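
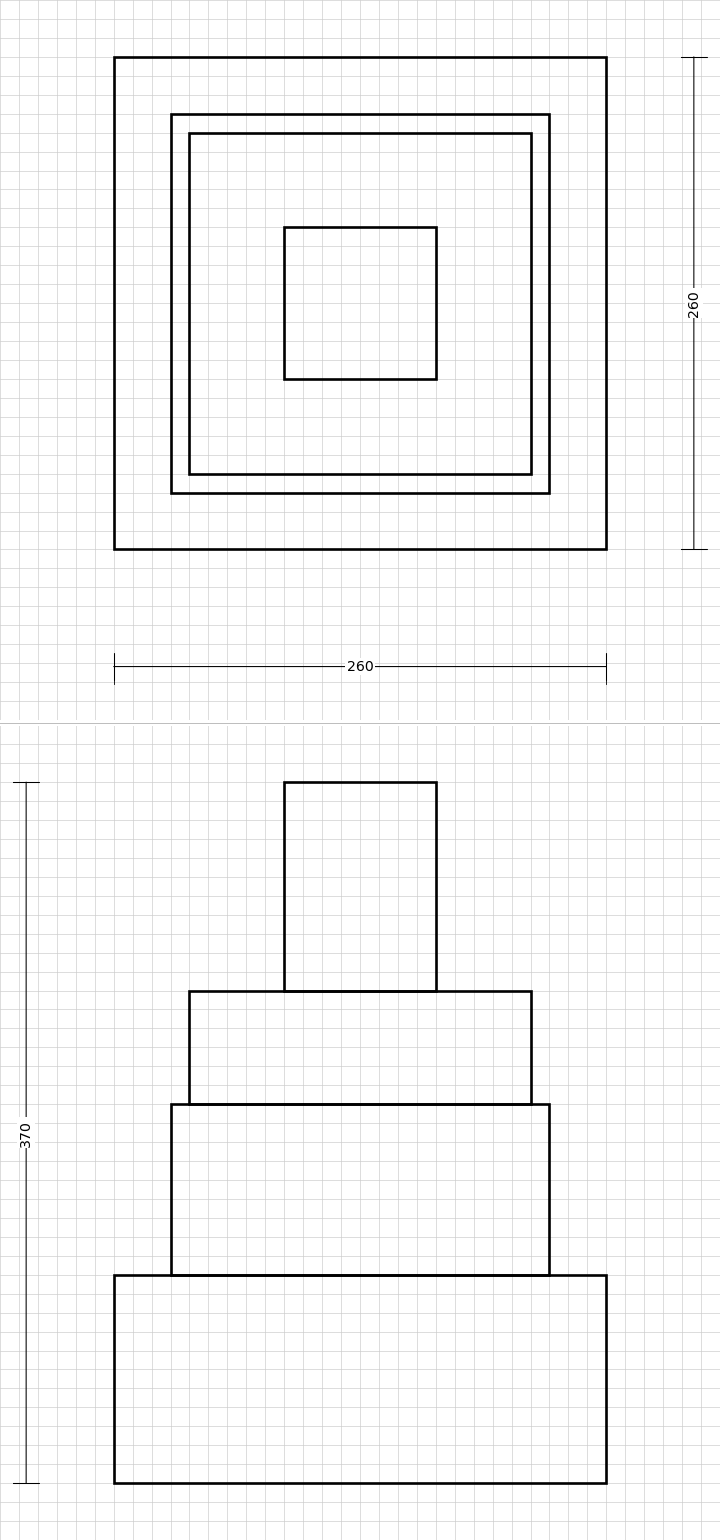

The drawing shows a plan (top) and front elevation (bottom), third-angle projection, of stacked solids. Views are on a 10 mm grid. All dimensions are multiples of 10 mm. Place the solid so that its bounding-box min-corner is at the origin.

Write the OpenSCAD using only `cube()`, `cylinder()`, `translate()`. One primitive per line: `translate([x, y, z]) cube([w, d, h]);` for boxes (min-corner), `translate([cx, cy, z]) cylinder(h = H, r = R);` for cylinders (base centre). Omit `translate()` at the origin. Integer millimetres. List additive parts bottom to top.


cube([260, 260, 110]);
translate([30, 30, 110]) cube([200, 200, 90]);
translate([40, 40, 200]) cube([180, 180, 60]);
translate([90, 90, 260]) cube([80, 80, 110]);


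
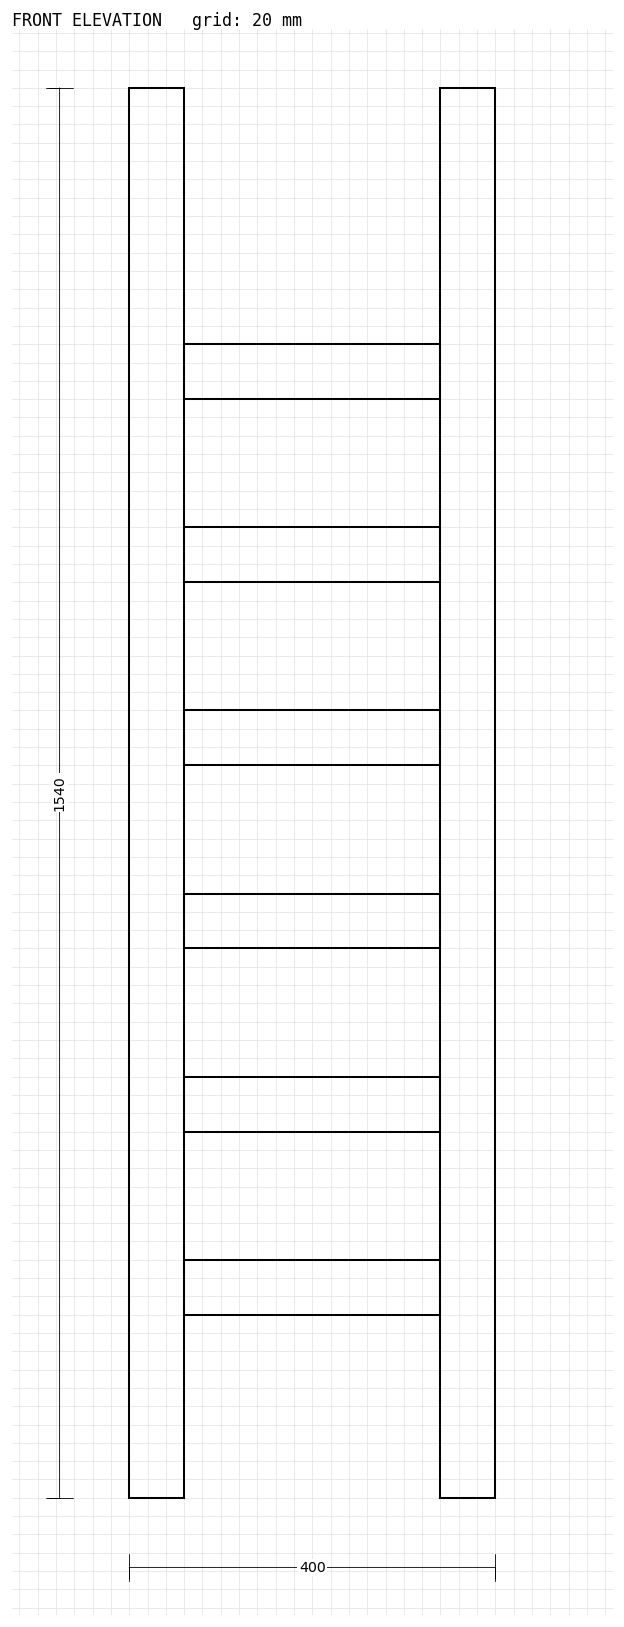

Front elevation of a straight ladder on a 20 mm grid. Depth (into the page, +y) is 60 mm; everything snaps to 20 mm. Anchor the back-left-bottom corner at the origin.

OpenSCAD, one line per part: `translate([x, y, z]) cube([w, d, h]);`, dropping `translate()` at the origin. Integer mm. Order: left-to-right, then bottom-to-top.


cube([60, 60, 1540]);
translate([60, 0, 200]) cube([280, 60, 60]);
translate([60, 0, 400]) cube([280, 60, 60]);
translate([60, 0, 600]) cube([280, 60, 60]);
translate([60, 0, 800]) cube([280, 60, 60]);
translate([60, 0, 1000]) cube([280, 60, 60]);
translate([60, 0, 1200]) cube([280, 60, 60]);
translate([340, 0, 0]) cube([60, 60, 1540]);


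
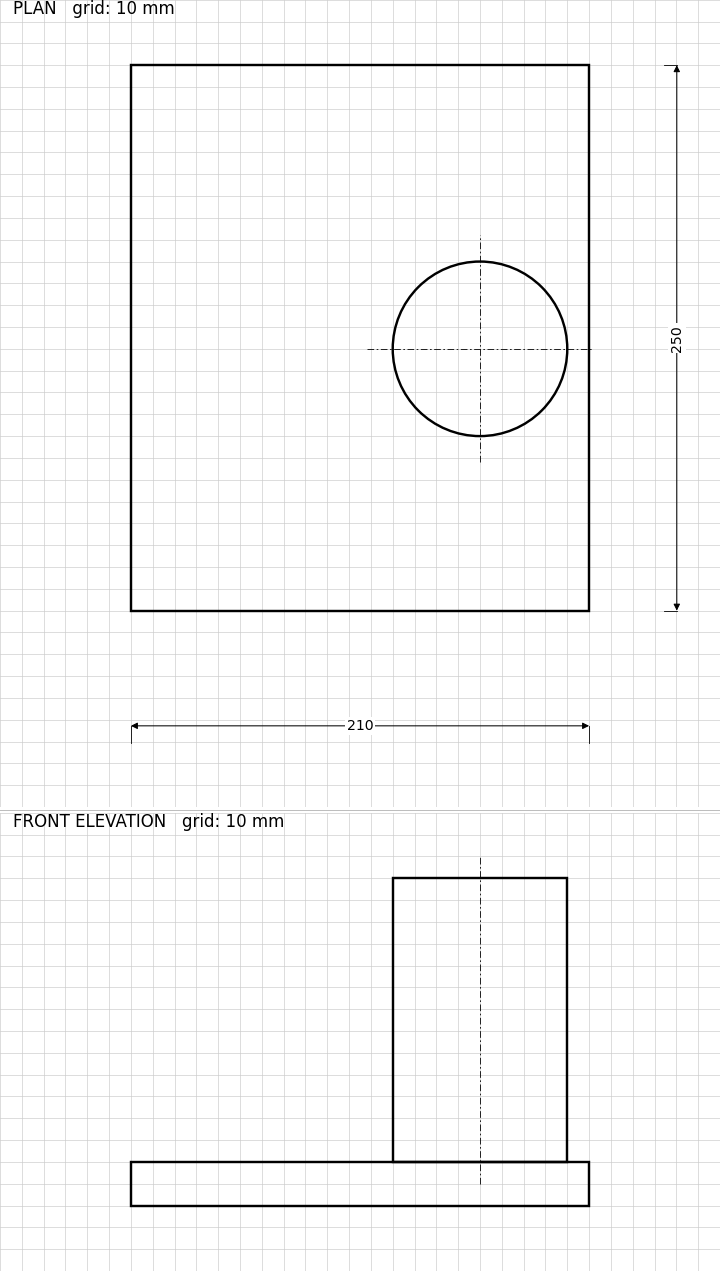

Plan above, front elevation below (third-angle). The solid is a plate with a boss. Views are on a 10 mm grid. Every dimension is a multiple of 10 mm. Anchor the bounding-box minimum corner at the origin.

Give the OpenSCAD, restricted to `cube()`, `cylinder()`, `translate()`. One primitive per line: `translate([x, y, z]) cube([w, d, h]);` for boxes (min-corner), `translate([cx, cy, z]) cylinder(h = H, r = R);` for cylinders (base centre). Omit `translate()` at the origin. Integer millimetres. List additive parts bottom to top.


cube([210, 250, 20]);
translate([160, 120, 20]) cylinder(h = 130, r = 40);


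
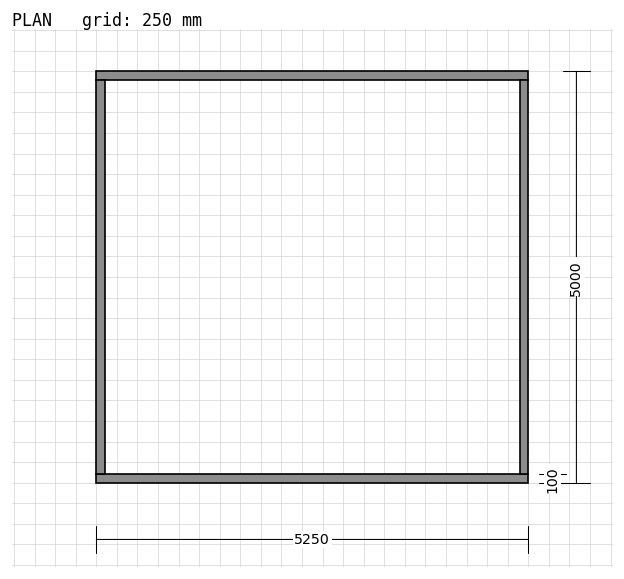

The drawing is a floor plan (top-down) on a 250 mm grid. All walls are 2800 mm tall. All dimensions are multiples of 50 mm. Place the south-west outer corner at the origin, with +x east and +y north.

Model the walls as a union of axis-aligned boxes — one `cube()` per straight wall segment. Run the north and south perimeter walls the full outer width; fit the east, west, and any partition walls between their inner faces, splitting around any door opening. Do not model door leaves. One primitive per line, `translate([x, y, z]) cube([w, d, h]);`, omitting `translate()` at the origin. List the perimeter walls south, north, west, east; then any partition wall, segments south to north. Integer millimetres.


cube([5250, 100, 2800]);
translate([0, 4900, 0]) cube([5250, 100, 2800]);
translate([0, 100, 0]) cube([100, 4800, 2800]);
translate([5150, 100, 0]) cube([100, 4800, 2800]);


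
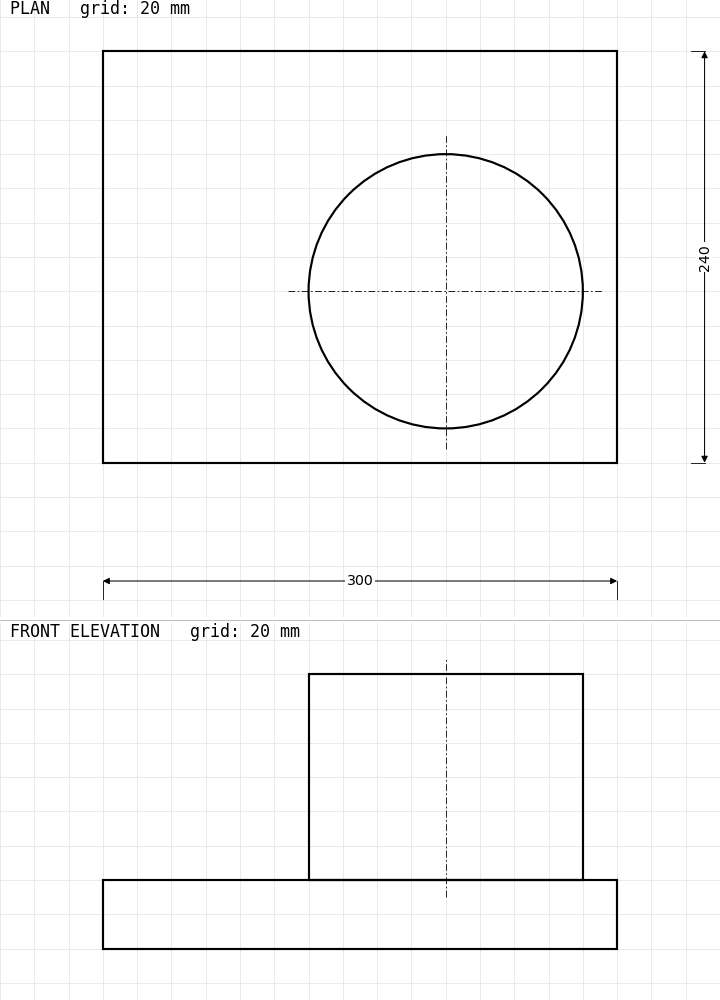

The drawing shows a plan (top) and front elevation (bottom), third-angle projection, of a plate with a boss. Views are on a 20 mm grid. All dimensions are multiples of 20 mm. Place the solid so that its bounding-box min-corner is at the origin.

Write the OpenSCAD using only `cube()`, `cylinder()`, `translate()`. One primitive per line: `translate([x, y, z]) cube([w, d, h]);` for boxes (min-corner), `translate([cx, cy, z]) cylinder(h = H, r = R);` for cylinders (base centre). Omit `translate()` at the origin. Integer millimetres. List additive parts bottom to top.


cube([300, 240, 40]);
translate([200, 100, 40]) cylinder(h = 120, r = 80);


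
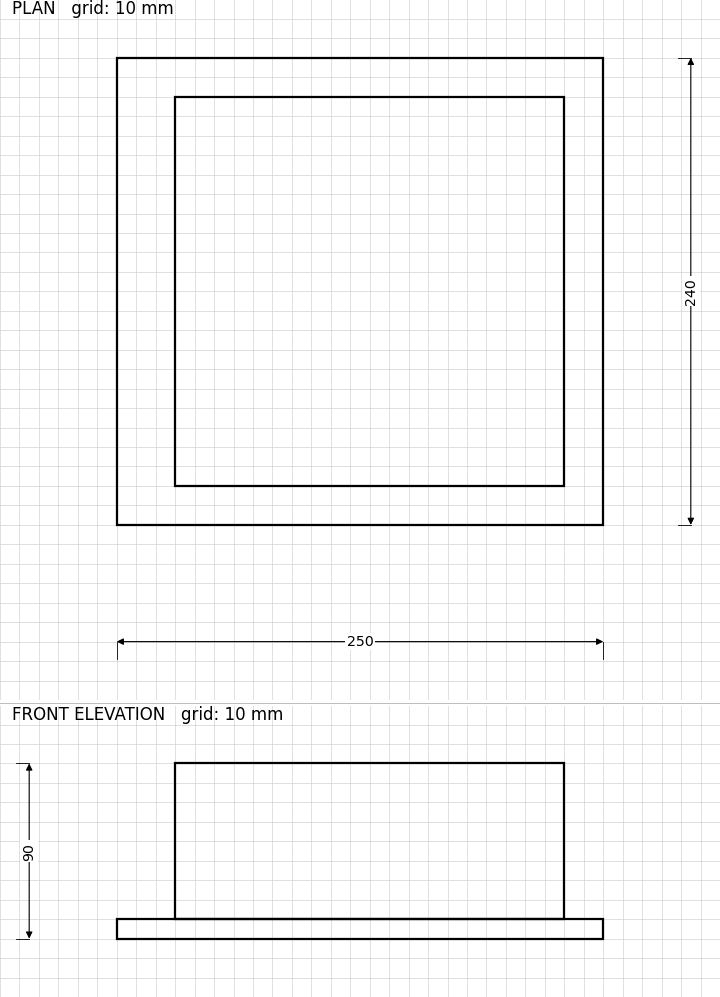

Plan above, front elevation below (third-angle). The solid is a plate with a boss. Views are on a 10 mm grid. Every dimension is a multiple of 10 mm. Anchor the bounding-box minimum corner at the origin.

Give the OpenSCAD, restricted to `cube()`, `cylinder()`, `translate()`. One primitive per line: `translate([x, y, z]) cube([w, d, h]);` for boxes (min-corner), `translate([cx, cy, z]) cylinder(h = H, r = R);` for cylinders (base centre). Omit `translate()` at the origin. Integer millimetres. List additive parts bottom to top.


cube([250, 240, 10]);
translate([30, 20, 10]) cube([200, 200, 80]);


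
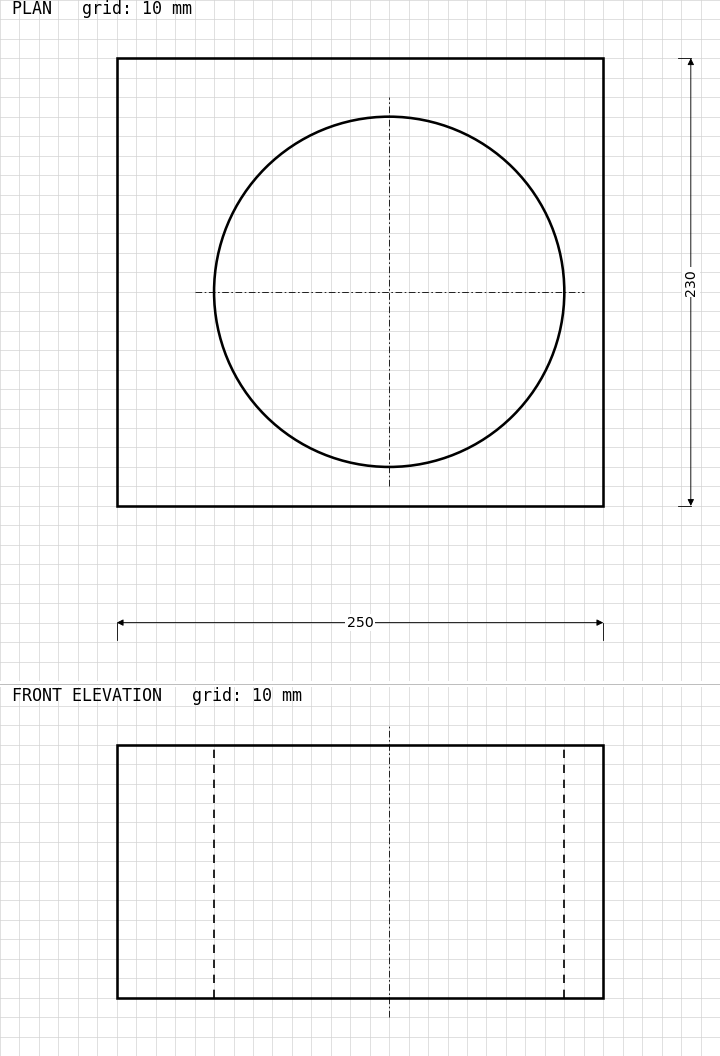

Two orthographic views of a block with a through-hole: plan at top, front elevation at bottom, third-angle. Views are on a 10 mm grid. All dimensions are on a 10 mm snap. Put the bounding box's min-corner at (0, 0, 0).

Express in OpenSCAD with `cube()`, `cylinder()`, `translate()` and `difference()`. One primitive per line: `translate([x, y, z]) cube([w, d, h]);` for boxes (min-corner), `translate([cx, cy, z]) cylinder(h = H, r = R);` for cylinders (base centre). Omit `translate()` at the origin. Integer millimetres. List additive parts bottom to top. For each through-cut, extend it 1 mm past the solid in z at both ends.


difference() {
  cube([250, 230, 130]);
  translate([140, 110, -1]) cylinder(h = 132, r = 90);
}


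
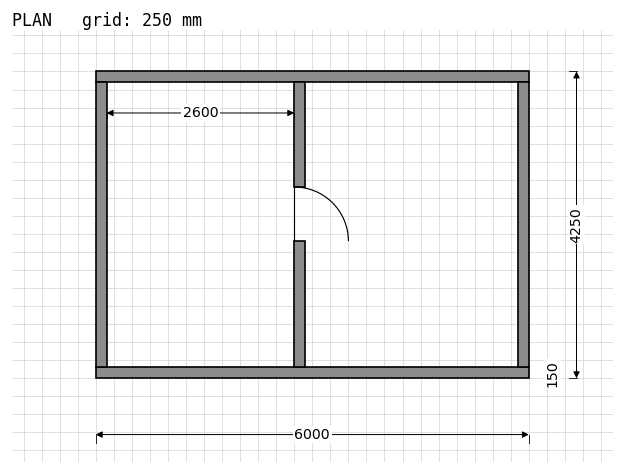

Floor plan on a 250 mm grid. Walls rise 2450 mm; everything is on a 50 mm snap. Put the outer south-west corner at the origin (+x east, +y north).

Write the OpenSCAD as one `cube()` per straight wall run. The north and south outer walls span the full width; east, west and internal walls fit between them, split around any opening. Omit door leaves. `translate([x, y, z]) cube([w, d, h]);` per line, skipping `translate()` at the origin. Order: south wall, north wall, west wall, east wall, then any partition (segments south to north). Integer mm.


cube([6000, 150, 2450]);
translate([0, 4100, 0]) cube([6000, 150, 2450]);
translate([0, 150, 0]) cube([150, 3950, 2450]);
translate([5850, 150, 0]) cube([150, 3950, 2450]);
translate([2750, 150, 0]) cube([150, 1750, 2450]);
translate([2750, 2650, 0]) cube([150, 1450, 2450]);


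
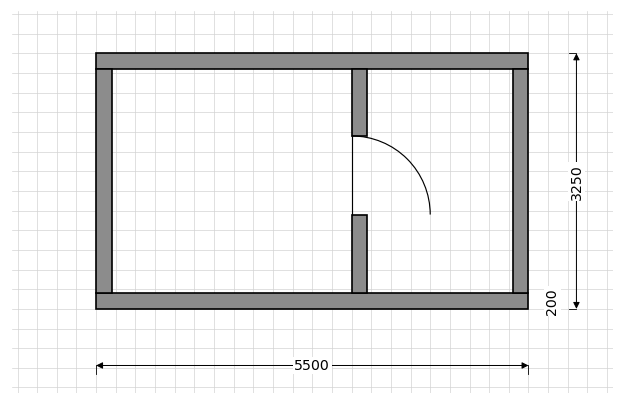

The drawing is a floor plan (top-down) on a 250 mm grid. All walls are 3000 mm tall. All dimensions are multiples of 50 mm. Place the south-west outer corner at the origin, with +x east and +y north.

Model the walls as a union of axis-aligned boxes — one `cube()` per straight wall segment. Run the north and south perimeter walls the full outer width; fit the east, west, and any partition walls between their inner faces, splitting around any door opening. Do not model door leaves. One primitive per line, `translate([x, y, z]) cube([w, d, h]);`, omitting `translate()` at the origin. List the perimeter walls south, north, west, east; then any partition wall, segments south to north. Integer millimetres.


cube([5500, 200, 3000]);
translate([0, 3050, 0]) cube([5500, 200, 3000]);
translate([0, 200, 0]) cube([200, 2850, 3000]);
translate([5300, 200, 0]) cube([200, 2850, 3000]);
translate([3250, 200, 0]) cube([200, 1000, 3000]);
translate([3250, 2200, 0]) cube([200, 850, 3000]);


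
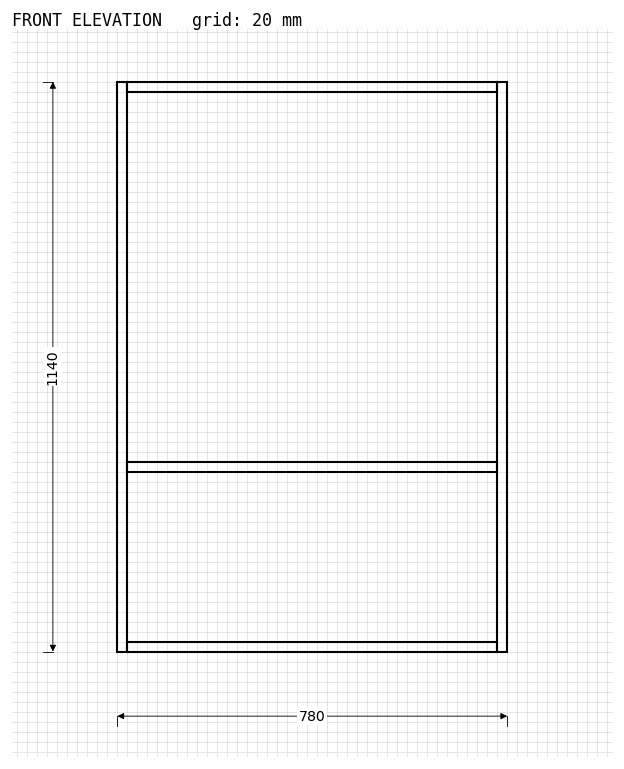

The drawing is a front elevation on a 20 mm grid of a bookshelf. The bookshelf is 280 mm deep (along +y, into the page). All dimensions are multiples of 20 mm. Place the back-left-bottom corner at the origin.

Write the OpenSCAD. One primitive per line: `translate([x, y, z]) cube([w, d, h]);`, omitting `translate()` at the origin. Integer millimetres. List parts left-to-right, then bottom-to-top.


cube([20, 280, 1140]);
translate([20, 0, 0]) cube([740, 280, 20]);
translate([20, 0, 360]) cube([740, 280, 20]);
translate([20, 0, 1120]) cube([740, 280, 20]);
translate([760, 0, 0]) cube([20, 280, 1140]);


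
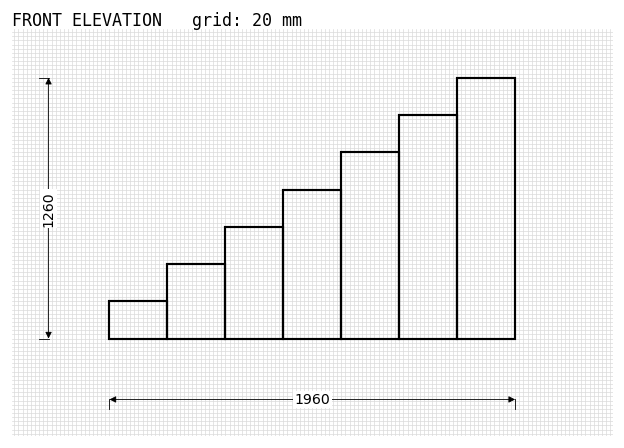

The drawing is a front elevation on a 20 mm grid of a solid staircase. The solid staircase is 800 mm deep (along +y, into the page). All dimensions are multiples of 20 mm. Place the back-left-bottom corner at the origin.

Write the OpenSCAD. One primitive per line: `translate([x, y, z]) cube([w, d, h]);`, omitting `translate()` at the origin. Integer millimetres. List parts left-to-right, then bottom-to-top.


cube([280, 800, 180]);
translate([280, 0, 0]) cube([280, 800, 360]);
translate([560, 0, 0]) cube([280, 800, 540]);
translate([840, 0, 0]) cube([280, 800, 720]);
translate([1120, 0, 0]) cube([280, 800, 900]);
translate([1400, 0, 0]) cube([280, 800, 1080]);
translate([1680, 0, 0]) cube([280, 800, 1260]);


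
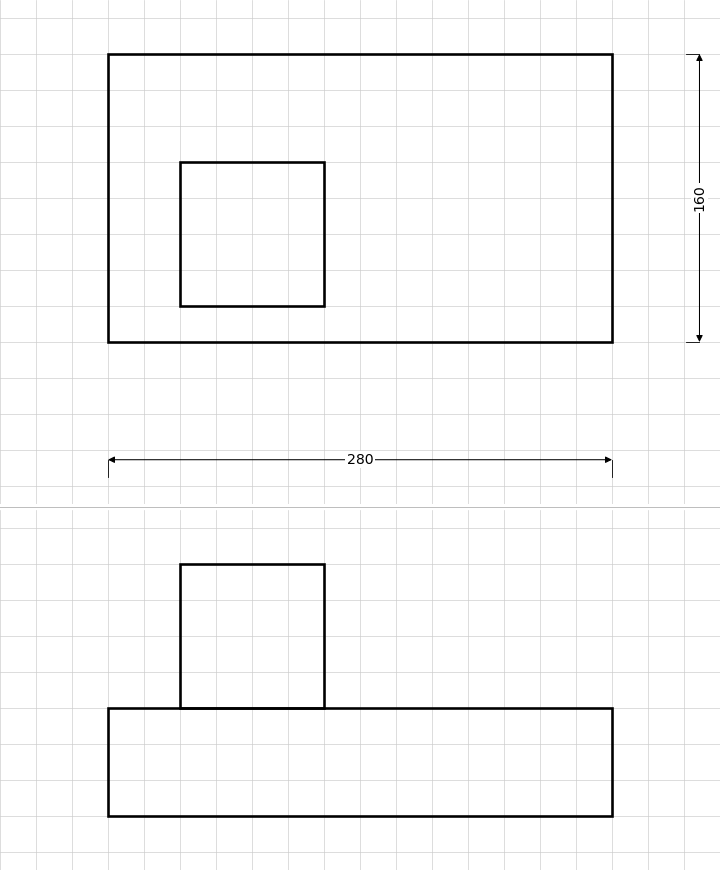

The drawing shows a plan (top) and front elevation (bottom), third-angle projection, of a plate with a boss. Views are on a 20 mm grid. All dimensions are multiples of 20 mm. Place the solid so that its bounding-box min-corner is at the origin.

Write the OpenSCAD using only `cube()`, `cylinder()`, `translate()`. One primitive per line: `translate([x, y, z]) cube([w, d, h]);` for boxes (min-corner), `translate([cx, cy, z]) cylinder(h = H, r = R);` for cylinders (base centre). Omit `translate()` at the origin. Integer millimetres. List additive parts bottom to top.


cube([280, 160, 60]);
translate([40, 20, 60]) cube([80, 80, 80]);


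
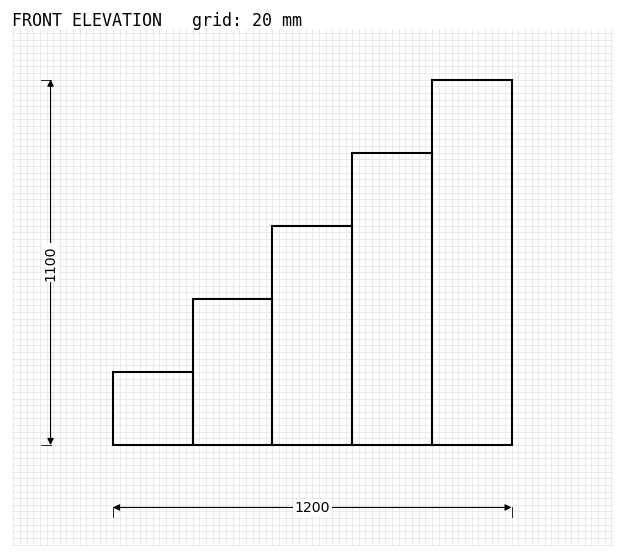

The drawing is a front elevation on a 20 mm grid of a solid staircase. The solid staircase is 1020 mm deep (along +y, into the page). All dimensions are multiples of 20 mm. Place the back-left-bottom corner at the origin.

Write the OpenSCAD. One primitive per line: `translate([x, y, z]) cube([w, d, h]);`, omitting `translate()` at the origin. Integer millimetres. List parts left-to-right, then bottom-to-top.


cube([240, 1020, 220]);
translate([240, 0, 0]) cube([240, 1020, 440]);
translate([480, 0, 0]) cube([240, 1020, 660]);
translate([720, 0, 0]) cube([240, 1020, 880]);
translate([960, 0, 0]) cube([240, 1020, 1100]);


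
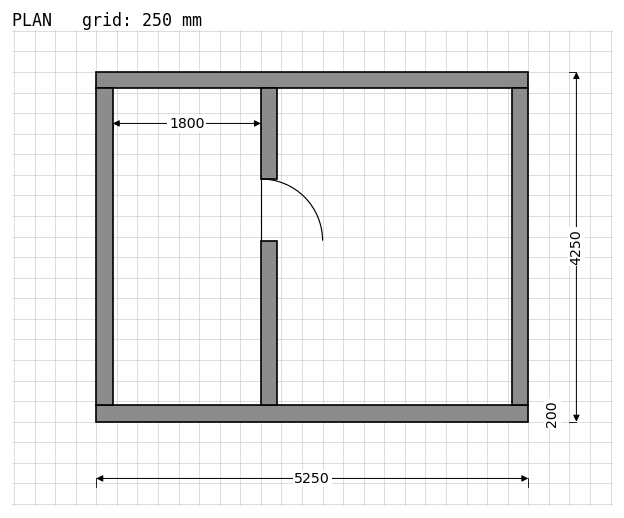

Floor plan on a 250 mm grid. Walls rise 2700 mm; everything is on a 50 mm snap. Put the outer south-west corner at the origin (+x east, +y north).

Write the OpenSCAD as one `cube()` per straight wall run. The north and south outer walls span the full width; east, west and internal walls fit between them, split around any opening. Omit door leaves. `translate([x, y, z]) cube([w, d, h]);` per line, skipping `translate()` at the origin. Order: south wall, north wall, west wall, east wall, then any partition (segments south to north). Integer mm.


cube([5250, 200, 2700]);
translate([0, 4050, 0]) cube([5250, 200, 2700]);
translate([0, 200, 0]) cube([200, 3850, 2700]);
translate([5050, 200, 0]) cube([200, 3850, 2700]);
translate([2000, 200, 0]) cube([200, 2000, 2700]);
translate([2000, 2950, 0]) cube([200, 1100, 2700]);


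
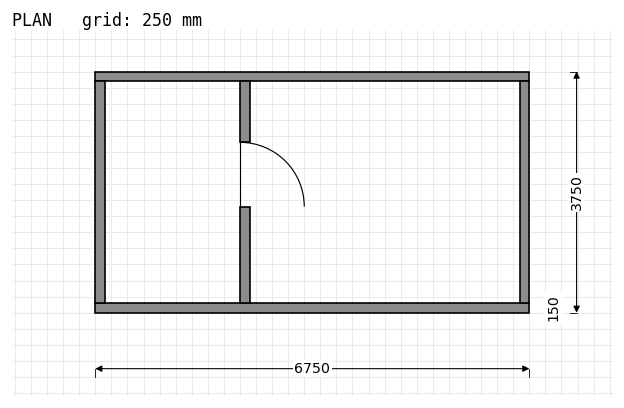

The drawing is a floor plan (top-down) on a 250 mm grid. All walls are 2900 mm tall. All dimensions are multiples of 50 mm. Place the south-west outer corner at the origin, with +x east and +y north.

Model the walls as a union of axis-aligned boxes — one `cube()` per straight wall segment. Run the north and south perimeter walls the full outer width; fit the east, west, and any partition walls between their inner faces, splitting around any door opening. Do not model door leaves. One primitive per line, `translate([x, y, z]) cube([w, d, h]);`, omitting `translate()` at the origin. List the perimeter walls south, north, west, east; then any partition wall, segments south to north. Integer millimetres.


cube([6750, 150, 2900]);
translate([0, 3600, 0]) cube([6750, 150, 2900]);
translate([0, 150, 0]) cube([150, 3450, 2900]);
translate([6600, 150, 0]) cube([150, 3450, 2900]);
translate([2250, 150, 0]) cube([150, 1500, 2900]);
translate([2250, 2650, 0]) cube([150, 950, 2900]);


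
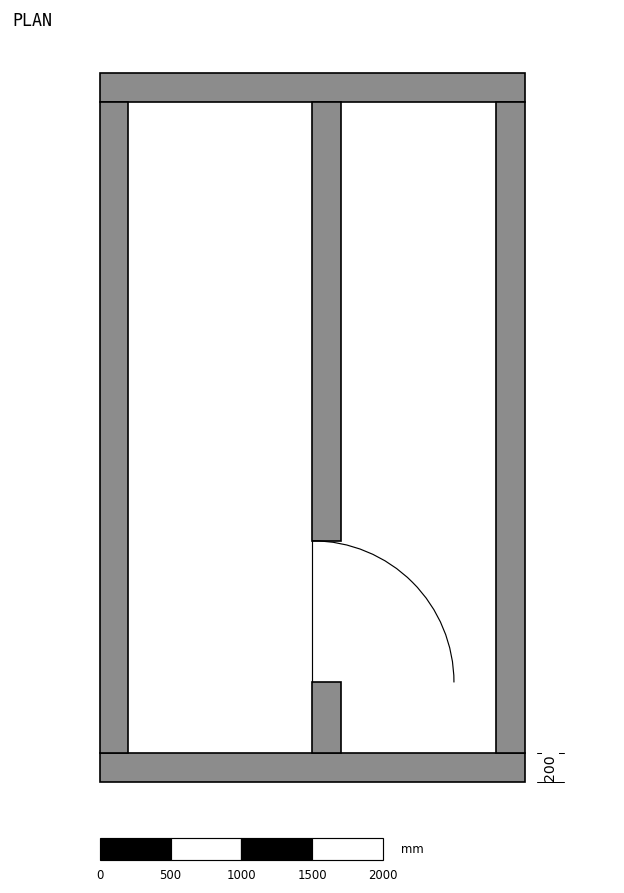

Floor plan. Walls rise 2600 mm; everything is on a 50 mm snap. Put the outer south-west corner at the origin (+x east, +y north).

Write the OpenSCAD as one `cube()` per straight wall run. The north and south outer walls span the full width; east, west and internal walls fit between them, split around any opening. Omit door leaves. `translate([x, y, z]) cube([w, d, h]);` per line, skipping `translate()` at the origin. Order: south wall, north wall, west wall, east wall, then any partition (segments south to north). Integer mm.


cube([3000, 200, 2600]);
translate([0, 4800, 0]) cube([3000, 200, 2600]);
translate([0, 200, 0]) cube([200, 4600, 2600]);
translate([2800, 200, 0]) cube([200, 4600, 2600]);
translate([1500, 200, 0]) cube([200, 500, 2600]);
translate([1500, 1700, 0]) cube([200, 3100, 2600]);


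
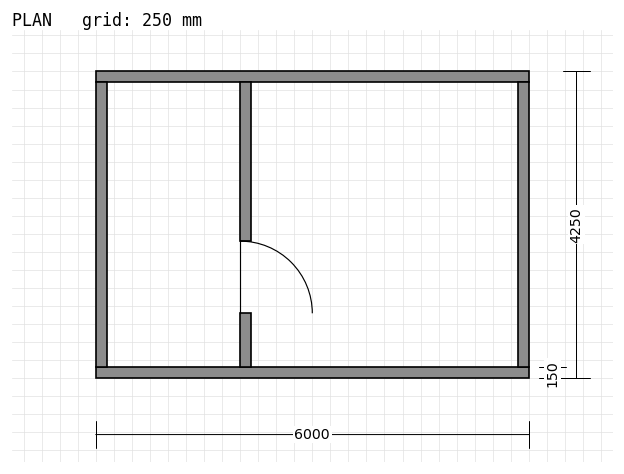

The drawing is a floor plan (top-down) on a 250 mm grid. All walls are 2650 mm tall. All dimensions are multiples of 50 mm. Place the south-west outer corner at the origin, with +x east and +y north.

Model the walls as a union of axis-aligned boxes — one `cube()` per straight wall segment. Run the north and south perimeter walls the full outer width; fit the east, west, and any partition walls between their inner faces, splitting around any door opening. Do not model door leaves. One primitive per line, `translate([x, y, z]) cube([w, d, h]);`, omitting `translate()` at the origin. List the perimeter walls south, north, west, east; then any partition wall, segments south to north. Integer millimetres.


cube([6000, 150, 2650]);
translate([0, 4100, 0]) cube([6000, 150, 2650]);
translate([0, 150, 0]) cube([150, 3950, 2650]);
translate([5850, 150, 0]) cube([150, 3950, 2650]);
translate([2000, 150, 0]) cube([150, 750, 2650]);
translate([2000, 1900, 0]) cube([150, 2200, 2650]);


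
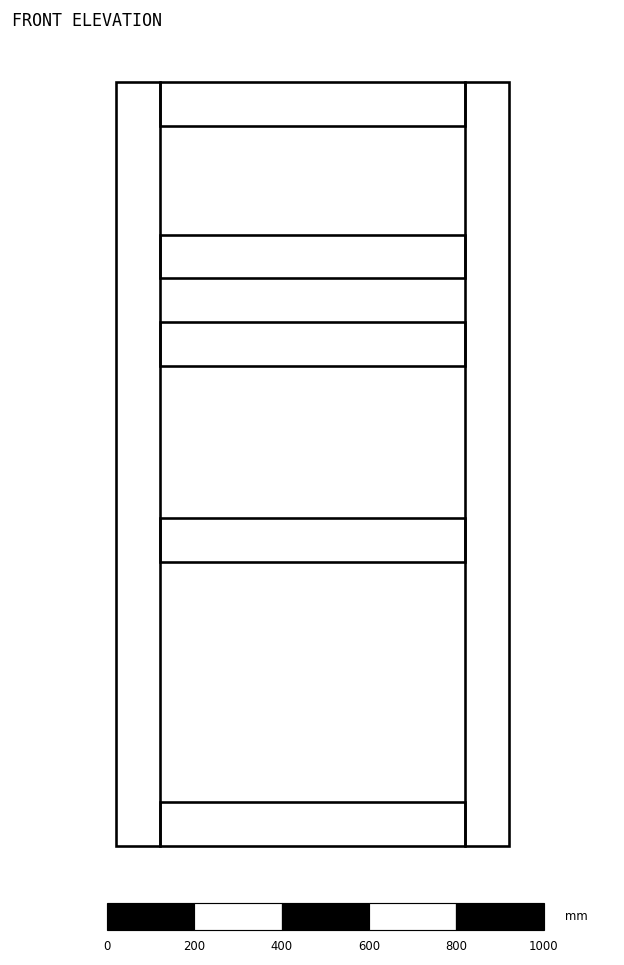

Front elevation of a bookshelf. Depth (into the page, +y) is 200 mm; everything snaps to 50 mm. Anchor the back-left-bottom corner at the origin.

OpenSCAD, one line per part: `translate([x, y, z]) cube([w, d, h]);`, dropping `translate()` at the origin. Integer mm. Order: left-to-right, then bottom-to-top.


cube([100, 200, 1750]);
translate([100, 0, 0]) cube([700, 200, 100]);
translate([100, 0, 650]) cube([700, 200, 100]);
translate([100, 0, 1100]) cube([700, 200, 100]);
translate([100, 0, 1300]) cube([700, 200, 100]);
translate([100, 0, 1650]) cube([700, 200, 100]);
translate([800, 0, 0]) cube([100, 200, 1750]);


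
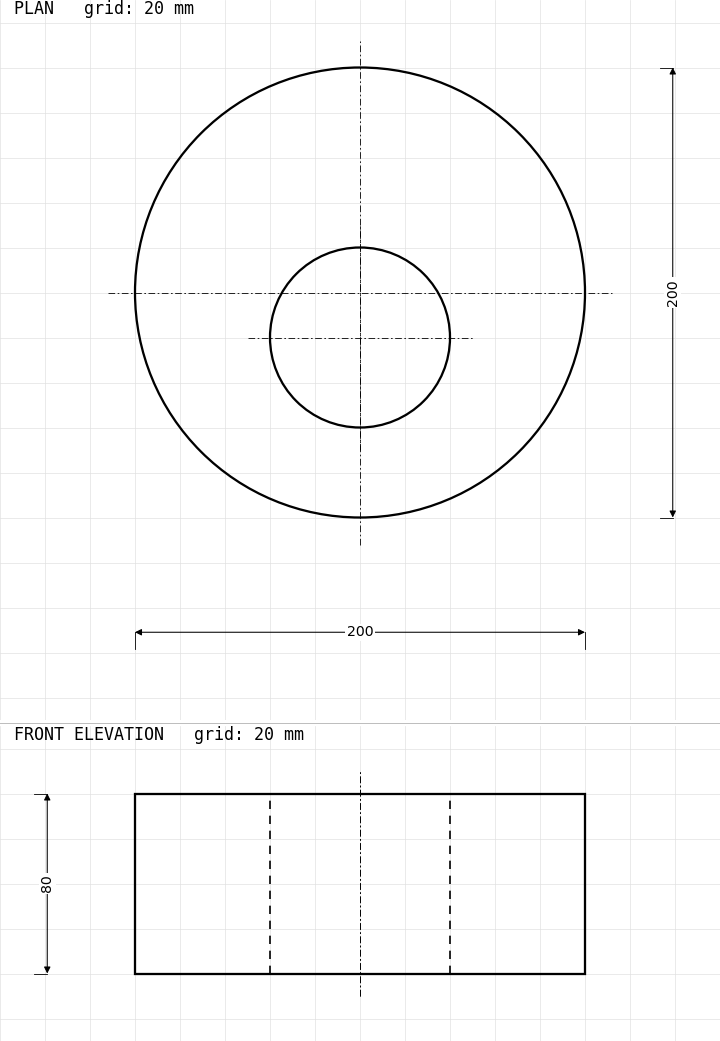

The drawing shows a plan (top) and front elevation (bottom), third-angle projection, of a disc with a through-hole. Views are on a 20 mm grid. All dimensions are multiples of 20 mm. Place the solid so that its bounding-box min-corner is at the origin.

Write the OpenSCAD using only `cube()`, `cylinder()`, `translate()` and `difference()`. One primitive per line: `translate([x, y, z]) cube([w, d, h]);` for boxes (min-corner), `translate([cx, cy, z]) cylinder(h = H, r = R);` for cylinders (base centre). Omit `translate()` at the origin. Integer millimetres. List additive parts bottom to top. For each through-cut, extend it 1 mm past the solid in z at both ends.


difference() {
  translate([100, 100, 0]) cylinder(h = 80, r = 100);
  translate([100, 80, -1]) cylinder(h = 82, r = 40);
}


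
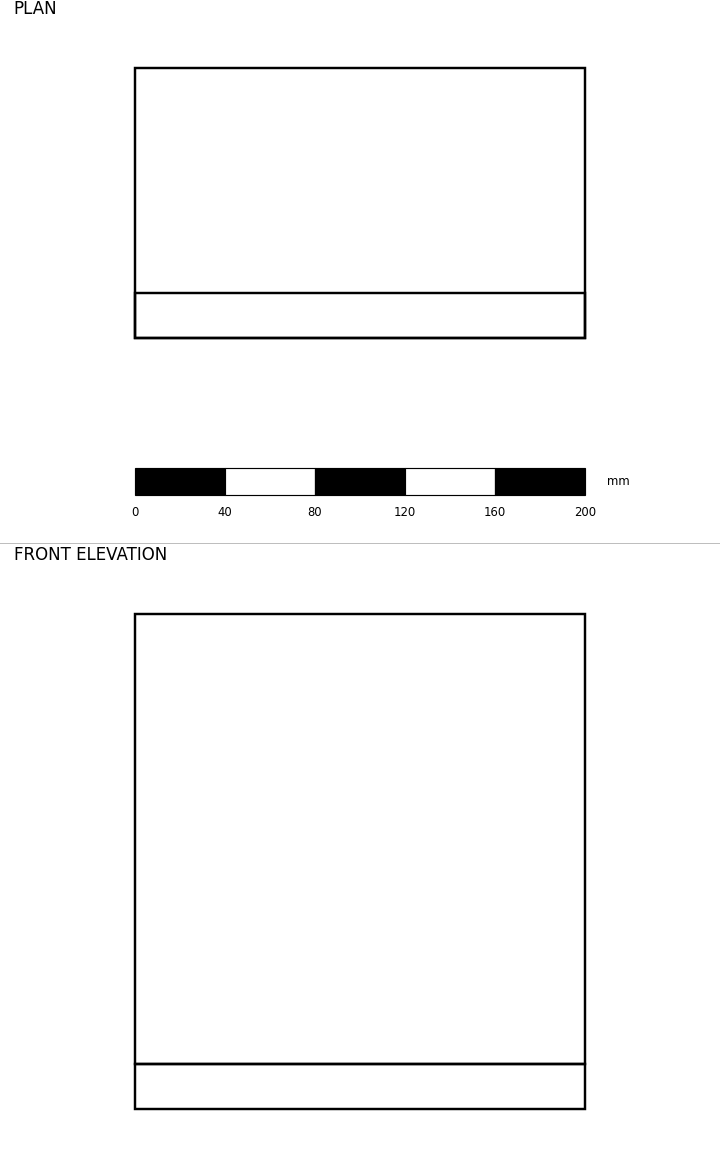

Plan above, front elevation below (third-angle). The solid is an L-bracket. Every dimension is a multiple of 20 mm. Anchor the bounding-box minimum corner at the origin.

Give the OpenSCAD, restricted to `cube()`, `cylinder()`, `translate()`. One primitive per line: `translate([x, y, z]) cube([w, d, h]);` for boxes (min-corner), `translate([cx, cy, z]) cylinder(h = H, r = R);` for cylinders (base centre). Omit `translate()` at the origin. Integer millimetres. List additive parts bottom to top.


cube([200, 120, 20]);
translate([0, 0, 20]) cube([200, 20, 200]);


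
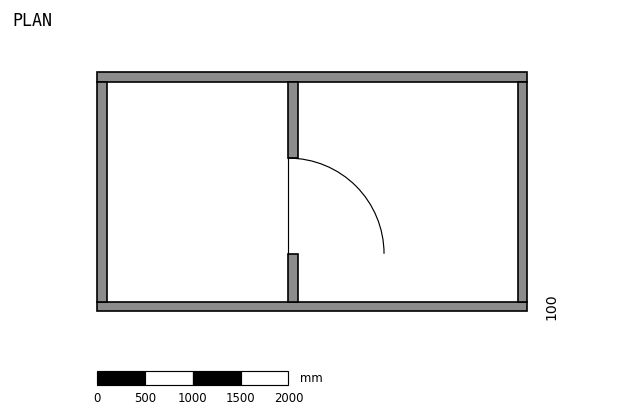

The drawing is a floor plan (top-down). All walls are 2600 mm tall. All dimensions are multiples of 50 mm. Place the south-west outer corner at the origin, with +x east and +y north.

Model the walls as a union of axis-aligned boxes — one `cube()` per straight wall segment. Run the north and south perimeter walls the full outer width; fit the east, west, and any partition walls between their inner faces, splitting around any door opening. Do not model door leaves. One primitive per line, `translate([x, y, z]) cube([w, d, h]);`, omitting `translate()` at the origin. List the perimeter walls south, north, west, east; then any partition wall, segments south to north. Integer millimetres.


cube([4500, 100, 2600]);
translate([0, 2400, 0]) cube([4500, 100, 2600]);
translate([0, 100, 0]) cube([100, 2300, 2600]);
translate([4400, 100, 0]) cube([100, 2300, 2600]);
translate([2000, 100, 0]) cube([100, 500, 2600]);
translate([2000, 1600, 0]) cube([100, 800, 2600]);


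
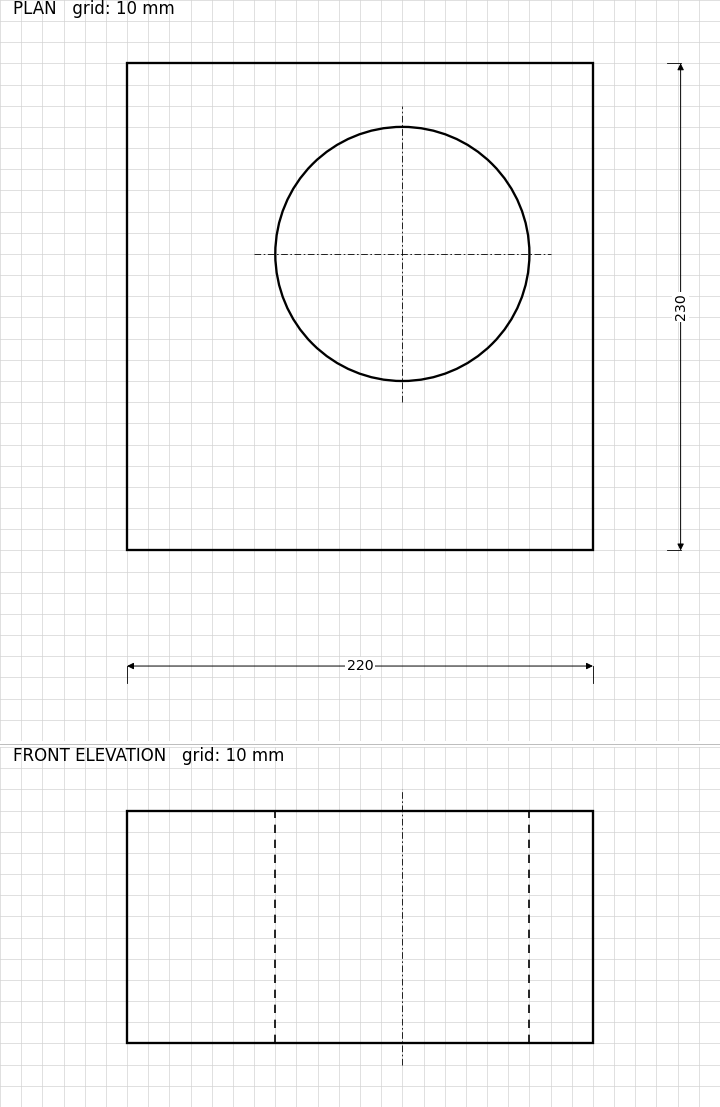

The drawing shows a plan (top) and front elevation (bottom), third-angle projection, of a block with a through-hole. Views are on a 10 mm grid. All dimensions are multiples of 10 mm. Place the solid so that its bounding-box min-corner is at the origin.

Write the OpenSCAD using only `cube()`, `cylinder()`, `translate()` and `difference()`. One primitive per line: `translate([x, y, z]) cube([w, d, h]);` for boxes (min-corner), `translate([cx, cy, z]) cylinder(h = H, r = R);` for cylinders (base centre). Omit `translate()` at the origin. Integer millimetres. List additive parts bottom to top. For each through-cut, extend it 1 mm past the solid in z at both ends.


difference() {
  cube([220, 230, 110]);
  translate([130, 140, -1]) cylinder(h = 112, r = 60);
}


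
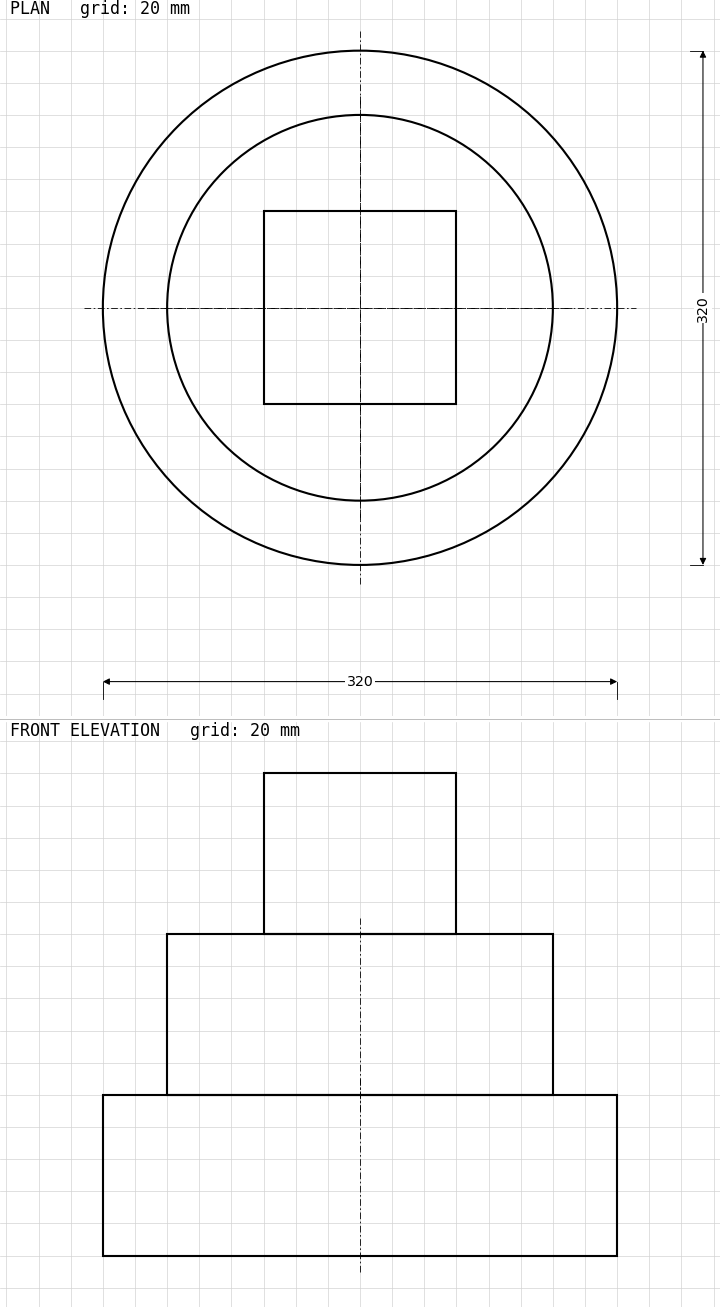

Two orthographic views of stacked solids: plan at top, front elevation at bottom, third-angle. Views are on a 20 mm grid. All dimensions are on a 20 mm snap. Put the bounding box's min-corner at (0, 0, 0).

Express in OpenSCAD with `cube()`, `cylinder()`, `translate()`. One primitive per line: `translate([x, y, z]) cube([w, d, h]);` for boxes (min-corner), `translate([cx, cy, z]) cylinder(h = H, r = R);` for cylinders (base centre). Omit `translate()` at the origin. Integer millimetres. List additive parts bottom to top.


translate([160, 160, 0]) cylinder(h = 100, r = 160);
translate([160, 160, 100]) cylinder(h = 100, r = 120);
translate([100, 100, 200]) cube([120, 120, 100]);


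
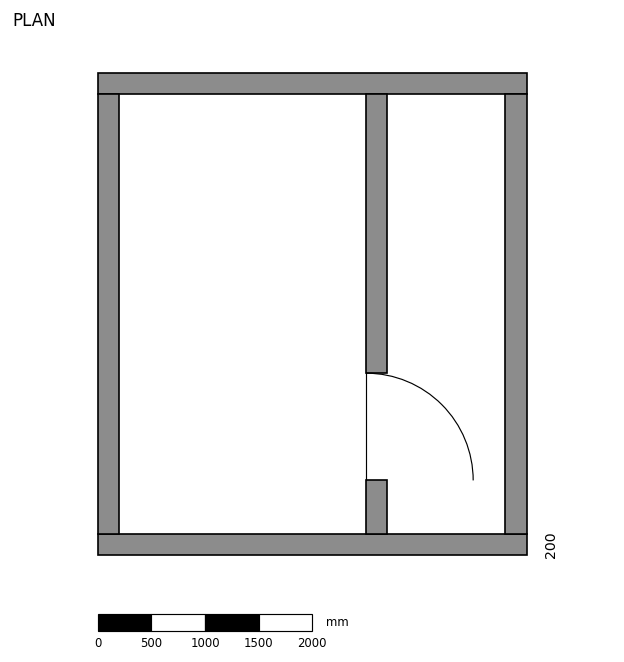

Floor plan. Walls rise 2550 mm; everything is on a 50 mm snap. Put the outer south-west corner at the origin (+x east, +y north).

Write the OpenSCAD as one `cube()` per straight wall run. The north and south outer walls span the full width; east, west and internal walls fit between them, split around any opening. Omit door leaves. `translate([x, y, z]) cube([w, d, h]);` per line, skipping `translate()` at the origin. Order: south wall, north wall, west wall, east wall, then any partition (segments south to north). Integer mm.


cube([4000, 200, 2550]);
translate([0, 4300, 0]) cube([4000, 200, 2550]);
translate([0, 200, 0]) cube([200, 4100, 2550]);
translate([3800, 200, 0]) cube([200, 4100, 2550]);
translate([2500, 200, 0]) cube([200, 500, 2550]);
translate([2500, 1700, 0]) cube([200, 2600, 2550]);


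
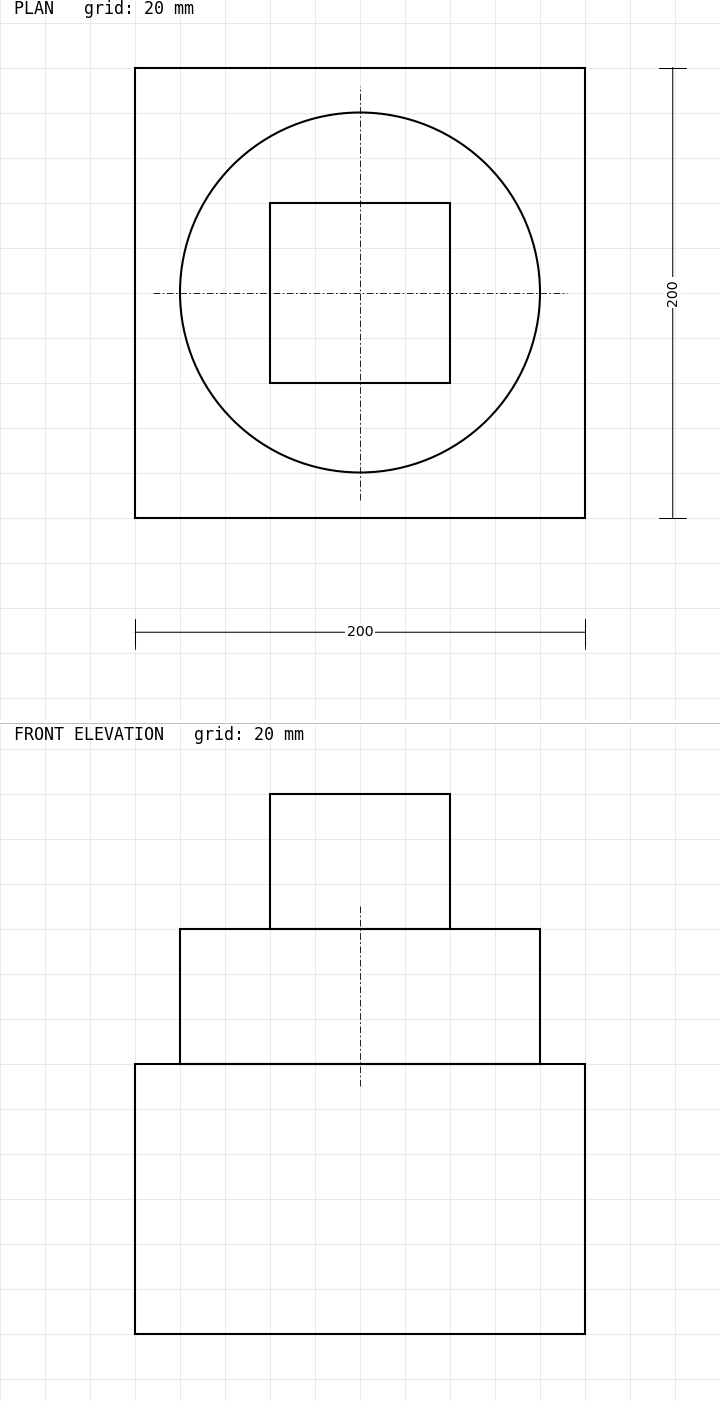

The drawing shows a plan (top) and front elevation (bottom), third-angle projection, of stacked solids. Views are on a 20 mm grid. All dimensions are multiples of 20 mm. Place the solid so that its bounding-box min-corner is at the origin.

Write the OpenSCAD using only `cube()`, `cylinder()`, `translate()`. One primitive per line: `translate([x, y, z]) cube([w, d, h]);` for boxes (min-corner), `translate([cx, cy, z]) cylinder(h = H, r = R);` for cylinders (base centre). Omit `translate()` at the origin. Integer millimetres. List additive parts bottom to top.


cube([200, 200, 120]);
translate([100, 100, 120]) cylinder(h = 60, r = 80);
translate([60, 60, 180]) cube([80, 80, 60]);


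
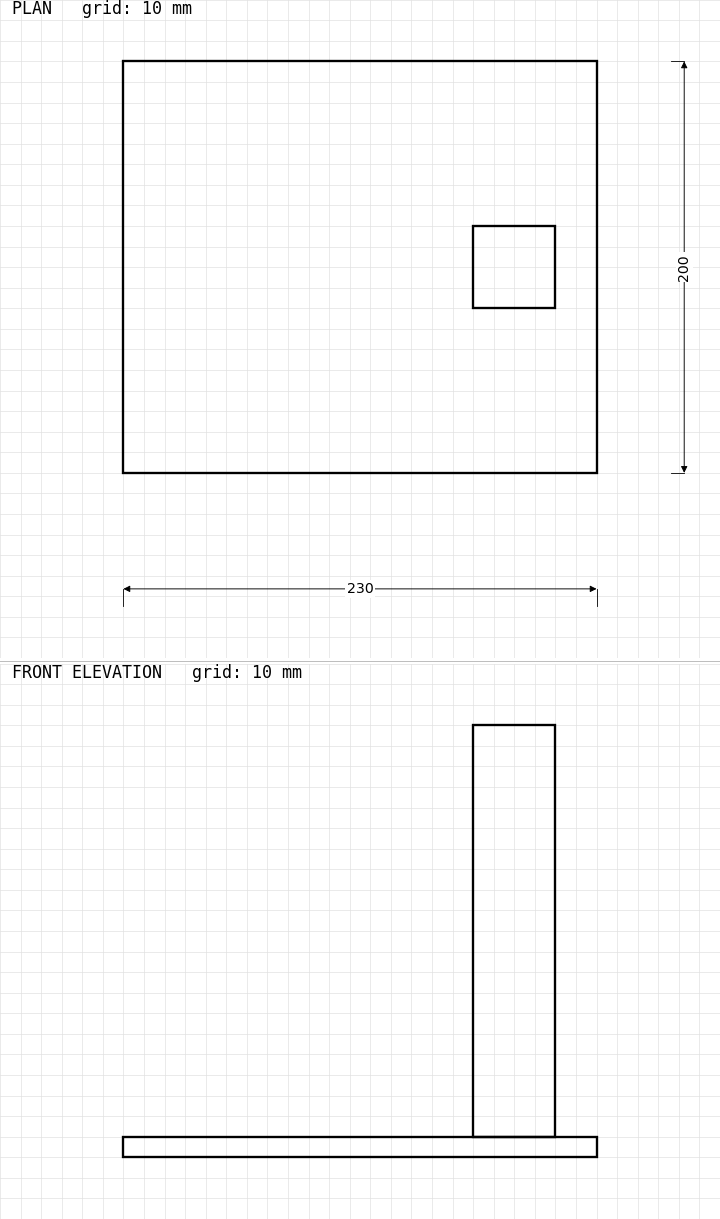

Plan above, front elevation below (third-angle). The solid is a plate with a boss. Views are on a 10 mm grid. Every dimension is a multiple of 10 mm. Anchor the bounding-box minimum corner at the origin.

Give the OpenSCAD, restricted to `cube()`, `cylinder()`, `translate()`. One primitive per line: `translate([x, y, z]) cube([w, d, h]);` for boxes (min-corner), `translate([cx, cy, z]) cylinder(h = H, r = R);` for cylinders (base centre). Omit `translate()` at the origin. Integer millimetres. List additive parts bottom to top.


cube([230, 200, 10]);
translate([170, 80, 10]) cube([40, 40, 200]);


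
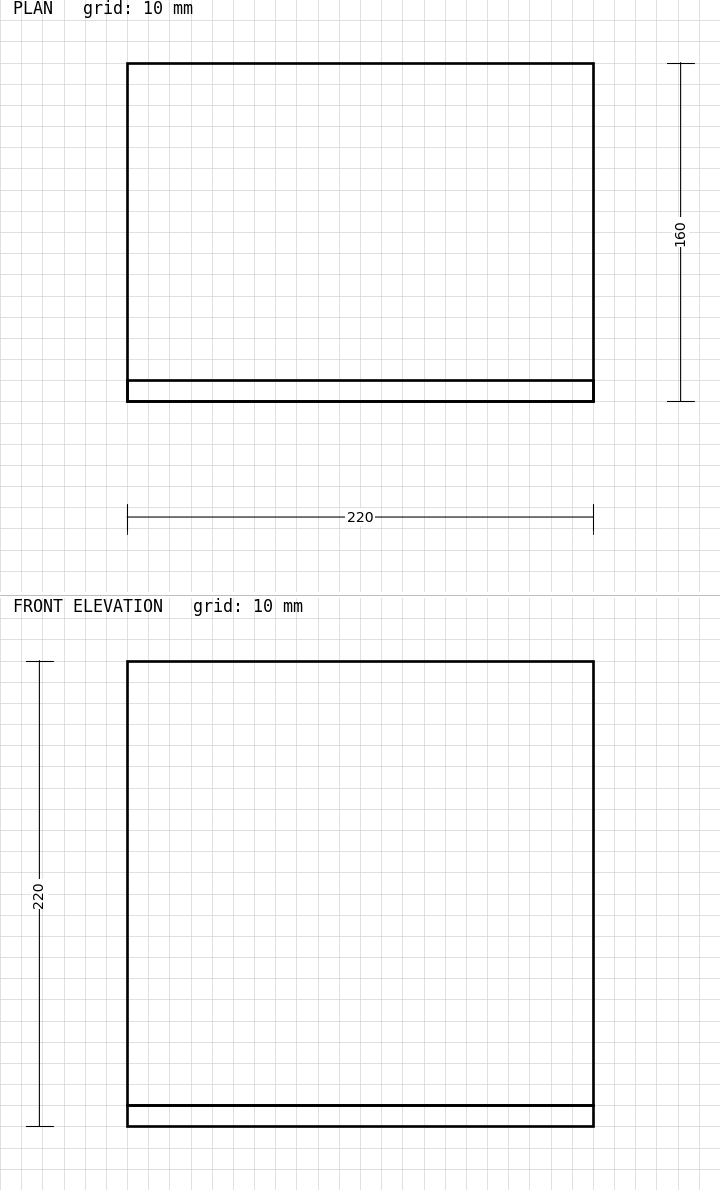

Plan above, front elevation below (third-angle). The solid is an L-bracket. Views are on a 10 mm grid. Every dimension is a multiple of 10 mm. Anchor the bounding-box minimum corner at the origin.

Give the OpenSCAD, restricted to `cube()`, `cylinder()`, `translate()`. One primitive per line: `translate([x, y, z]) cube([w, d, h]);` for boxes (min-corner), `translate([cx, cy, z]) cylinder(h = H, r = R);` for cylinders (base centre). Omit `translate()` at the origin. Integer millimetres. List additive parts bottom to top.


cube([220, 160, 10]);
translate([0, 0, 10]) cube([220, 10, 210]);


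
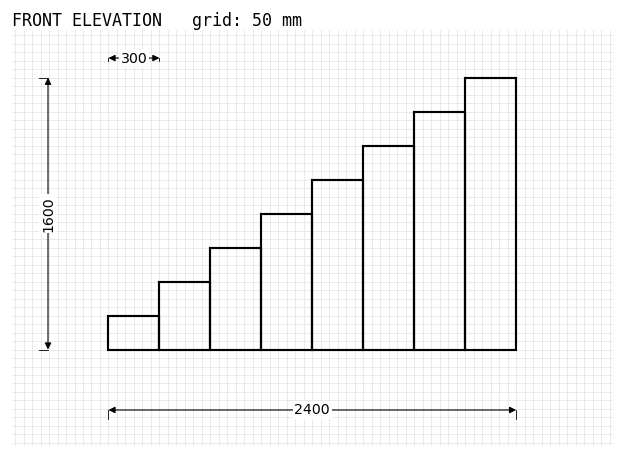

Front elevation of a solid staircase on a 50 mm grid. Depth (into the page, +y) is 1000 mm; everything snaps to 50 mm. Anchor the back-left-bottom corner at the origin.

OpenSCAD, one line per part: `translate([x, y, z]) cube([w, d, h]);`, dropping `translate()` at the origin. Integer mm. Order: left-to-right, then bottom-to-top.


cube([300, 1000, 200]);
translate([300, 0, 0]) cube([300, 1000, 400]);
translate([600, 0, 0]) cube([300, 1000, 600]);
translate([900, 0, 0]) cube([300, 1000, 800]);
translate([1200, 0, 0]) cube([300, 1000, 1000]);
translate([1500, 0, 0]) cube([300, 1000, 1200]);
translate([1800, 0, 0]) cube([300, 1000, 1400]);
translate([2100, 0, 0]) cube([300, 1000, 1600]);


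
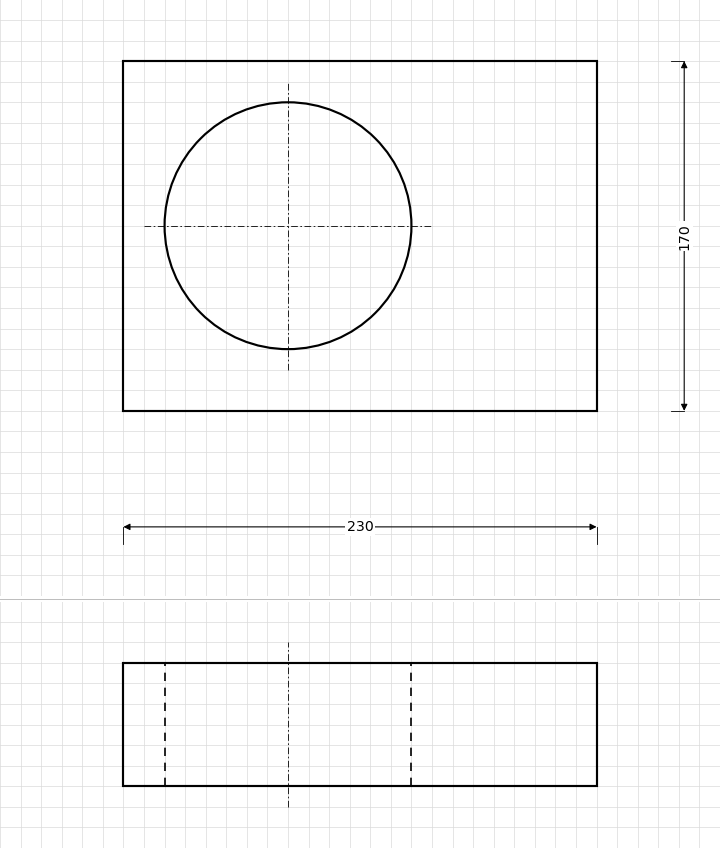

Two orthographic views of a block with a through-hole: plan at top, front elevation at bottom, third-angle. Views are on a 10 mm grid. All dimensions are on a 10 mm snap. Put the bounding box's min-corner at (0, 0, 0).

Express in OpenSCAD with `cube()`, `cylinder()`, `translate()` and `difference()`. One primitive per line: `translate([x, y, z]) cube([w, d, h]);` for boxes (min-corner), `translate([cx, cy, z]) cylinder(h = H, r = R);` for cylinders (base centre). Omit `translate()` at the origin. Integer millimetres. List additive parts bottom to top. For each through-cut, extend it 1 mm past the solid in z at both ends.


difference() {
  cube([230, 170, 60]);
  translate([80, 90, -1]) cylinder(h = 62, r = 60);
}


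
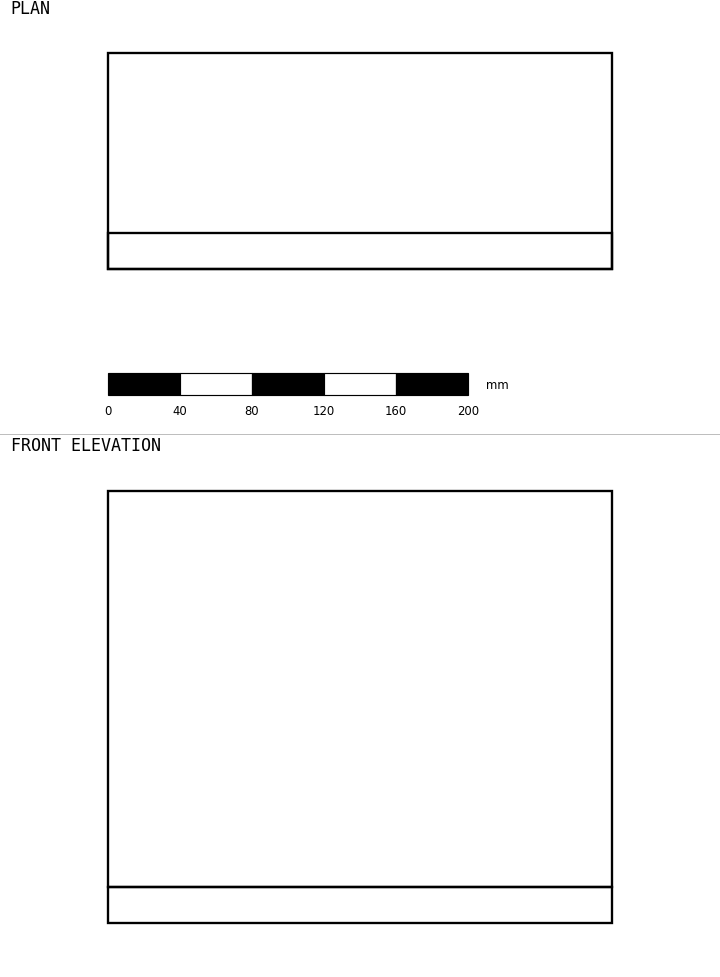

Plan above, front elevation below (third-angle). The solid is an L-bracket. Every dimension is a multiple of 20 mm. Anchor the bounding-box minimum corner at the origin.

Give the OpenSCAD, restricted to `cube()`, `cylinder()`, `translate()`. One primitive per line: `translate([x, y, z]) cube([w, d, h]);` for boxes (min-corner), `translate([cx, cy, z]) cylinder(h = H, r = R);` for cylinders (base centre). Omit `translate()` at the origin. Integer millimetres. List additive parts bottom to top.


cube([280, 120, 20]);
translate([0, 0, 20]) cube([280, 20, 220]);


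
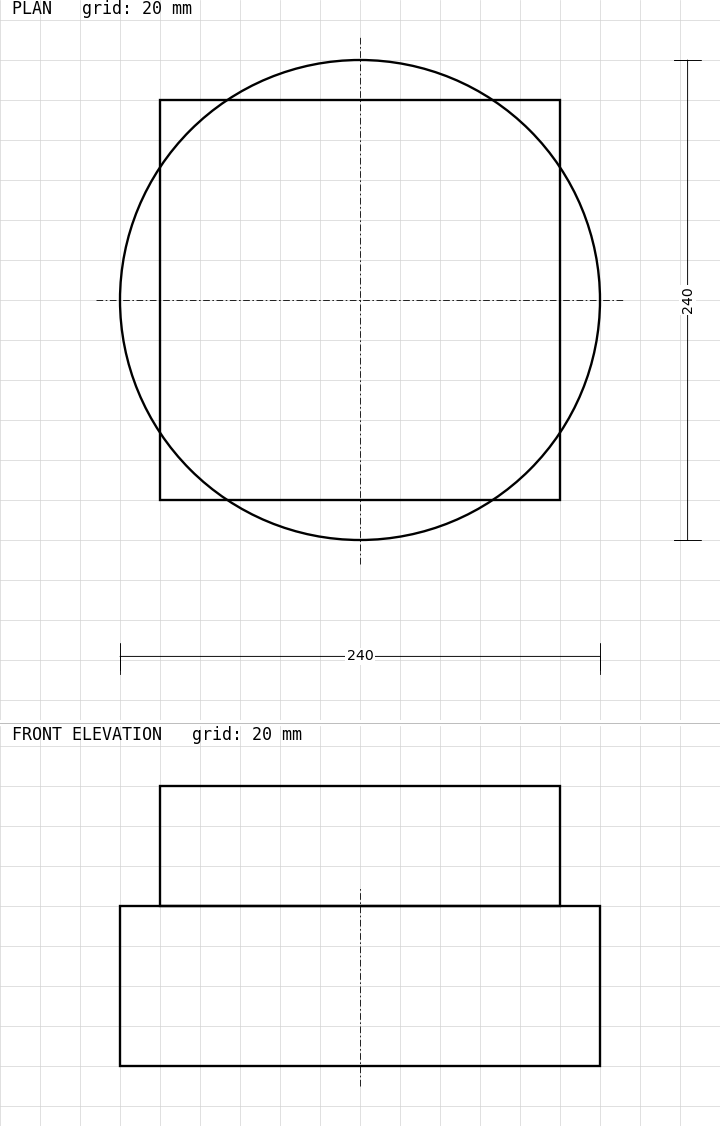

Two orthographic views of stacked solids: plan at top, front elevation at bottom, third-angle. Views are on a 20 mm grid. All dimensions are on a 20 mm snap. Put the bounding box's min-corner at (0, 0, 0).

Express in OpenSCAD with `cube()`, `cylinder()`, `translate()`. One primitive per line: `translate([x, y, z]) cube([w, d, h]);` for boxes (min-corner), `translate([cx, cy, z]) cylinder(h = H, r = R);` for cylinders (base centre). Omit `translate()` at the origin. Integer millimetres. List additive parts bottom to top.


translate([120, 120, 0]) cylinder(h = 80, r = 120);
translate([20, 20, 80]) cube([200, 200, 60]);


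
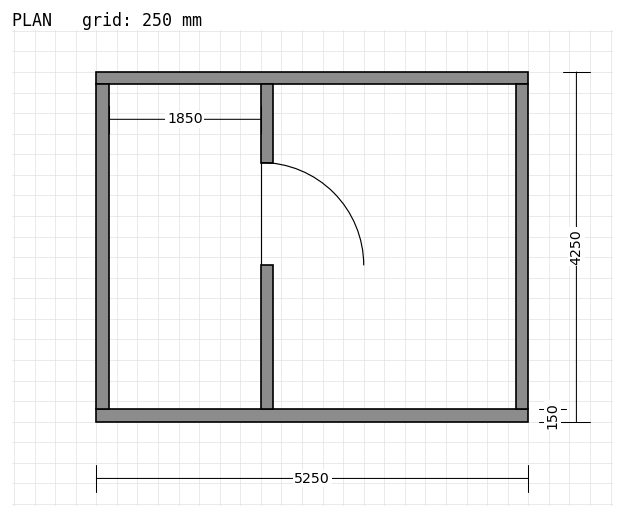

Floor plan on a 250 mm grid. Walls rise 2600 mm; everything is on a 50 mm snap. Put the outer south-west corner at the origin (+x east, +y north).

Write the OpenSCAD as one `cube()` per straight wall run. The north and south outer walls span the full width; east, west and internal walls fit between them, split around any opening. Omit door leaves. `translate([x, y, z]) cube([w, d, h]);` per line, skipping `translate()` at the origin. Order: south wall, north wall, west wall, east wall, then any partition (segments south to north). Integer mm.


cube([5250, 150, 2600]);
translate([0, 4100, 0]) cube([5250, 150, 2600]);
translate([0, 150, 0]) cube([150, 3950, 2600]);
translate([5100, 150, 0]) cube([150, 3950, 2600]);
translate([2000, 150, 0]) cube([150, 1750, 2600]);
translate([2000, 3150, 0]) cube([150, 950, 2600]);


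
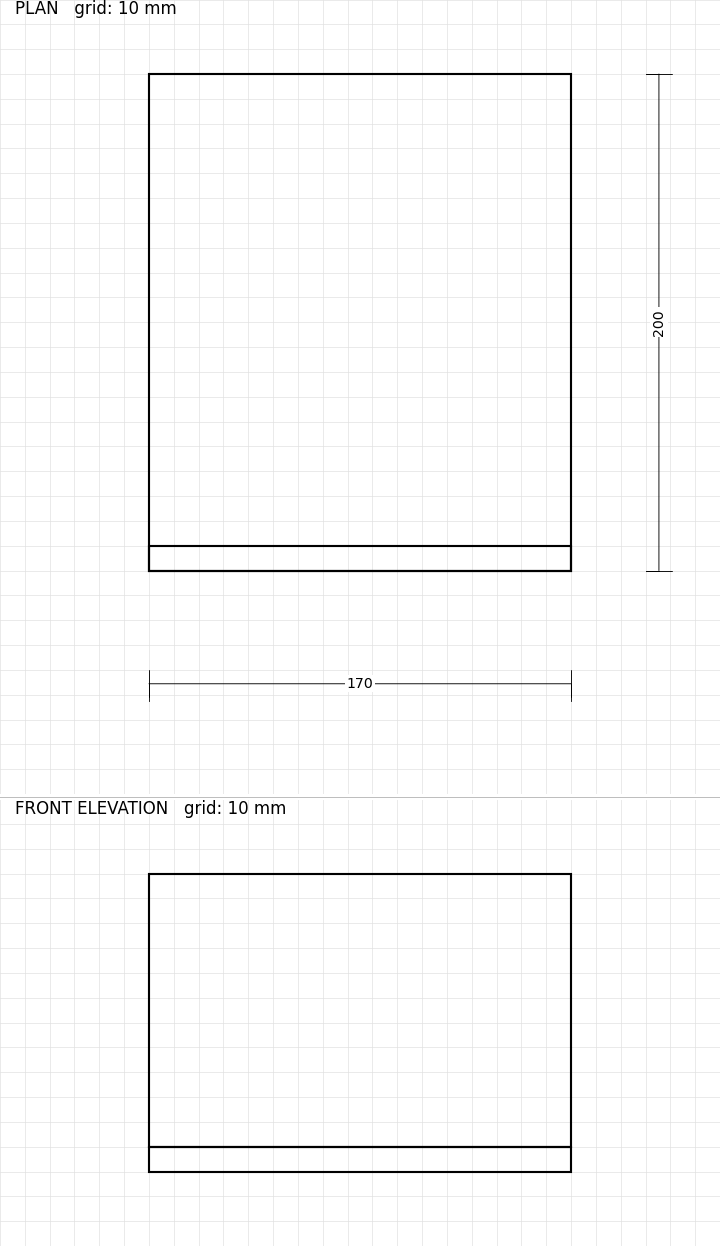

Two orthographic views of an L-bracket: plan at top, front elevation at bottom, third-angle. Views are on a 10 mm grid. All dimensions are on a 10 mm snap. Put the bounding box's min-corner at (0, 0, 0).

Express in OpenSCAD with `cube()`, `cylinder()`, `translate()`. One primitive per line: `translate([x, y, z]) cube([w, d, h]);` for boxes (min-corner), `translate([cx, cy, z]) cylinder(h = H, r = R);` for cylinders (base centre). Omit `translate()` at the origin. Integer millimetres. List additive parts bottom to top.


cube([170, 200, 10]);
translate([0, 0, 10]) cube([170, 10, 110]);


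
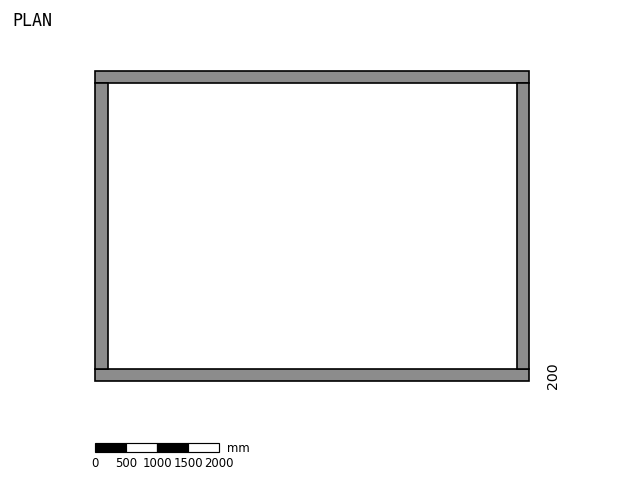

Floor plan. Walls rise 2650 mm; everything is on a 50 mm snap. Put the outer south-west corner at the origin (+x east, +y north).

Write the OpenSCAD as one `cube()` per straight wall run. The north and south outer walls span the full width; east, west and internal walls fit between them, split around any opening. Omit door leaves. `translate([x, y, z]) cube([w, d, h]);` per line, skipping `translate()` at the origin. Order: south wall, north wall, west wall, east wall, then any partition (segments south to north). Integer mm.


cube([7000, 200, 2650]);
translate([0, 4800, 0]) cube([7000, 200, 2650]);
translate([0, 200, 0]) cube([200, 4600, 2650]);
translate([6800, 200, 0]) cube([200, 4600, 2650]);


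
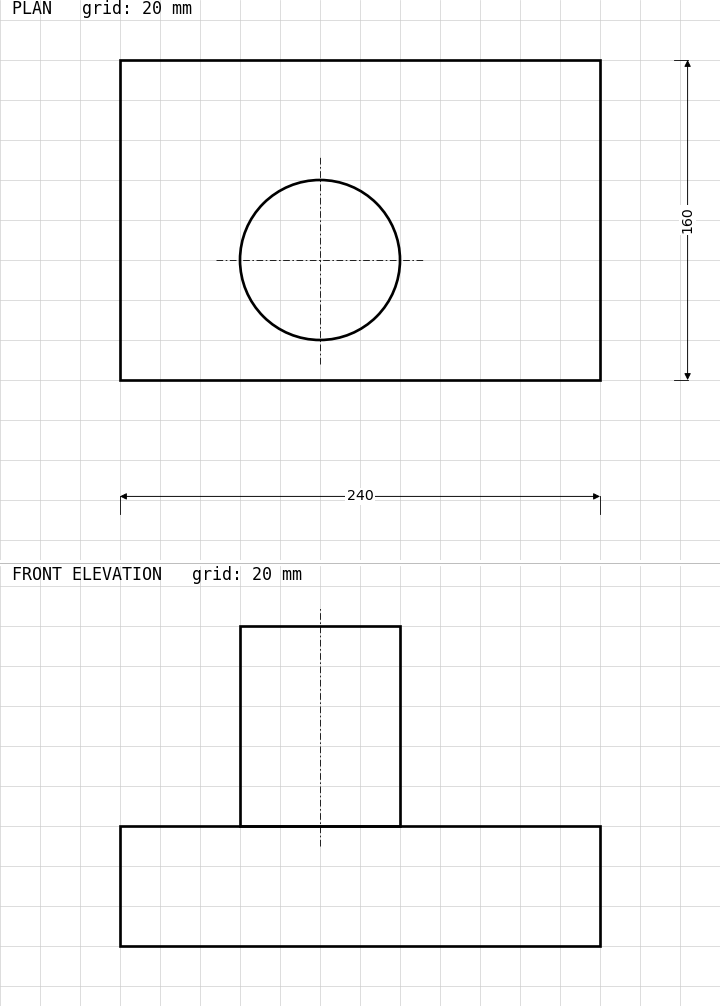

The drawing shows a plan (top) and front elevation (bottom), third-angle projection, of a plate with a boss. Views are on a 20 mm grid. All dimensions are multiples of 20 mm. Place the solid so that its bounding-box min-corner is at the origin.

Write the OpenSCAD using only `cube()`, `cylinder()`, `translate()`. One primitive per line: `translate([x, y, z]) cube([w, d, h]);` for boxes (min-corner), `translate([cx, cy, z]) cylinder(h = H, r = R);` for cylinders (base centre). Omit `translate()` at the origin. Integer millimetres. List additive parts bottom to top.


cube([240, 160, 60]);
translate([100, 60, 60]) cylinder(h = 100, r = 40);


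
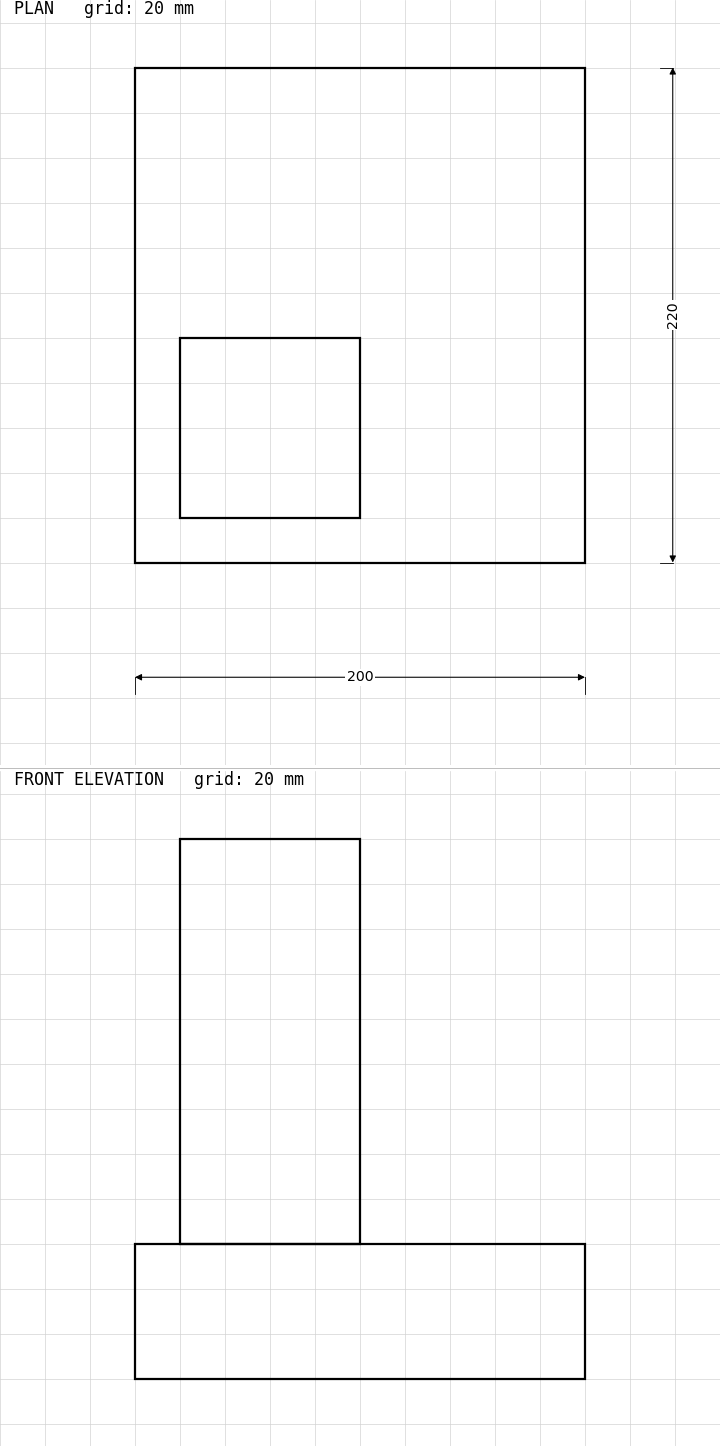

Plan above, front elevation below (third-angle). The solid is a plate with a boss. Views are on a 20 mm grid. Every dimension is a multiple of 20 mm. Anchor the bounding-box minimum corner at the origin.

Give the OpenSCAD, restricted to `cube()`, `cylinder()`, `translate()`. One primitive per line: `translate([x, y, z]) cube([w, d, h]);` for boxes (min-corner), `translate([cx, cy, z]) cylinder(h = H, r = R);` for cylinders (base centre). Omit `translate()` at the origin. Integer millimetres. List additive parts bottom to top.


cube([200, 220, 60]);
translate([20, 20, 60]) cube([80, 80, 180]);
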